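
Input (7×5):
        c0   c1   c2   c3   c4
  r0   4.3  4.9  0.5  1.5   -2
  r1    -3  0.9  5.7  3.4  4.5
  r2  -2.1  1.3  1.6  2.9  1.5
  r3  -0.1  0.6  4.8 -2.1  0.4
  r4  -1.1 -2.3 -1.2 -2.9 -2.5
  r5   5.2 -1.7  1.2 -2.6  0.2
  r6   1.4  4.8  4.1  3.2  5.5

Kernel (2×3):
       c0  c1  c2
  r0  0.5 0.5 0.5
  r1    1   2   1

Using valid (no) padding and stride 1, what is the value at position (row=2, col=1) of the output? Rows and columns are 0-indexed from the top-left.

The receptive field on the input at this output position is [1.3 1.6 2.9 / 0.6 4.8 -2.1]. Elementwise product with the kernel and sum: 1.3·0.5 + 1.6·0.5 + 2.9·0.5 + 0.6·1 + 4.8·2 + -2.1·1.

11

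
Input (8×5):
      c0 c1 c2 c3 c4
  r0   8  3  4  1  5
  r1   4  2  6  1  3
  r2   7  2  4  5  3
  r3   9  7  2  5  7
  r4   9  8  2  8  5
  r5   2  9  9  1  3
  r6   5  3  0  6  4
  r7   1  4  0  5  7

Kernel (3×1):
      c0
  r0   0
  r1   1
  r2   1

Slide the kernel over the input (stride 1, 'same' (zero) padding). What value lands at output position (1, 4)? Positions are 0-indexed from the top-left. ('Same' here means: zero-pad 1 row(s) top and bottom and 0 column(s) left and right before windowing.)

The receptive field on the zero-padded input at this output position is [5 / 3 / 3]. Elementwise product with the kernel and sum: 3·1 + 3·1.

6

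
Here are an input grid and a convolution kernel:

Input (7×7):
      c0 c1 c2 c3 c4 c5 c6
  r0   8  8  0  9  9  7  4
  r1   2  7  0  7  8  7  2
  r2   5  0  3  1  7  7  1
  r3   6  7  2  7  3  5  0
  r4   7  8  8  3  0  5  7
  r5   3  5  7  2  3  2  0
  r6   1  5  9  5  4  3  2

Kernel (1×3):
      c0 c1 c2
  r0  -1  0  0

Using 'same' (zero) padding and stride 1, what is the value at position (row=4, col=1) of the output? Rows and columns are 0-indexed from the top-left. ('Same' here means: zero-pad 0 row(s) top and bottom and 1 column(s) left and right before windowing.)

The receptive field on the zero-padded input at this output position is [7 8 8]. Elementwise product with the kernel and sum: 7·-1.

-7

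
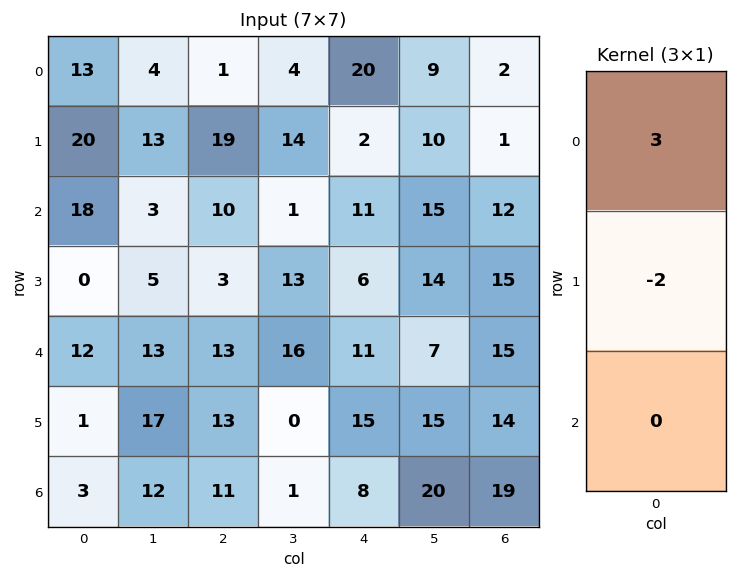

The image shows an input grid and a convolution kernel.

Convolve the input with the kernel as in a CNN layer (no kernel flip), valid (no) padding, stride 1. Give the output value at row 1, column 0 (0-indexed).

24

The receptive field on the input at this output position is [20 / 18 / 0]. Elementwise product with the kernel and sum: 20·3 + 18·-2.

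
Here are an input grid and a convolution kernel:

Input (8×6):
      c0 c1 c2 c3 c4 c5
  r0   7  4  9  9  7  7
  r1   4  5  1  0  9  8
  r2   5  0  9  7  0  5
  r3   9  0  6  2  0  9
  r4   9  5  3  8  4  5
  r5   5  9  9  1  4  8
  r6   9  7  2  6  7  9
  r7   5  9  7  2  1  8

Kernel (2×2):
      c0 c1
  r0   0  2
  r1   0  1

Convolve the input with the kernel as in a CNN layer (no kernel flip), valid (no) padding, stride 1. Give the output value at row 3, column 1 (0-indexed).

15

The receptive field on the input at this output position is [0 6 / 5 3]. Elementwise product with the kernel and sum: 6·2 + 3·1.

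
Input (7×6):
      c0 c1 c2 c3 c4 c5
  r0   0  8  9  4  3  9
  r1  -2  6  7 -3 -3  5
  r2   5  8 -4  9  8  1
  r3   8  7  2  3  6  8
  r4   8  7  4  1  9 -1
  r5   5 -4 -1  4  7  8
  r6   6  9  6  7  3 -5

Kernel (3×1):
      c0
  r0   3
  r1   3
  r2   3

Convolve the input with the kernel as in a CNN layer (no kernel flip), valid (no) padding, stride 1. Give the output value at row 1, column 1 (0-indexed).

63

The receptive field on the input at this output position is [6 / 8 / 7]. Elementwise product with the kernel and sum: 6·3 + 8·3 + 7·3.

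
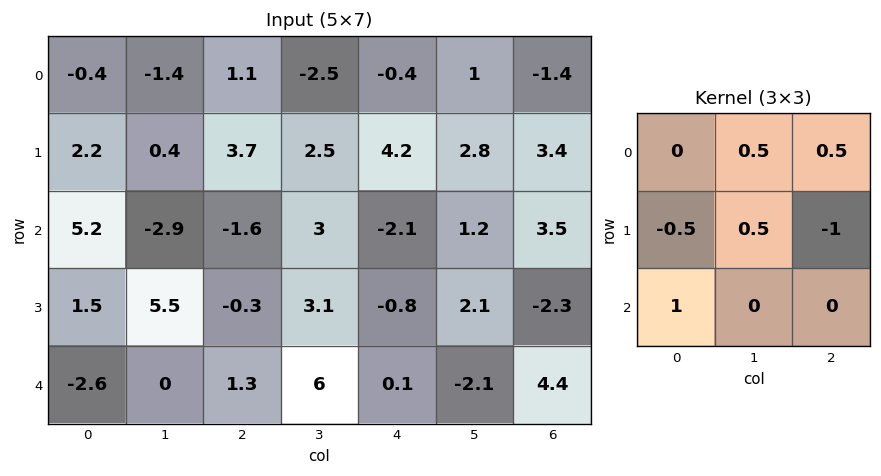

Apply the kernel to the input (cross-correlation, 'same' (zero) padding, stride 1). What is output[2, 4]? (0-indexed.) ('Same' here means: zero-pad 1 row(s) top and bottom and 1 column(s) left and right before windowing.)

2.85

The receptive field on the zero-padded input at this output position is [2.5 4.2 2.8 / 3 -2.1 1.2 / 3.1 -0.8 2.1]. Elementwise product with the kernel and sum: 4.2·0.5 + 2.8·0.5 + 3·-0.5 + -2.1·0.5 + 1.2·-1 + 3.1·1.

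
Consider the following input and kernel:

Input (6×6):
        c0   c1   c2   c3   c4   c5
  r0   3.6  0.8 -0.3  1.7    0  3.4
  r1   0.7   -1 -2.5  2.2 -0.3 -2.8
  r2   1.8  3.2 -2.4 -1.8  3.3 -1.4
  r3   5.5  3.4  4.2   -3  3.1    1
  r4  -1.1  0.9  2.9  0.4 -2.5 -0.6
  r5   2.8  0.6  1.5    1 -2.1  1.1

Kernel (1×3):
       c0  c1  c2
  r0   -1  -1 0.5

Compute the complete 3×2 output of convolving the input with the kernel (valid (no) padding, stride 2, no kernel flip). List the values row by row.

Output[0,0]: The receptive field on the input at this output position is [3.6 0.8 -0.3]. Elementwise product with the kernel and sum: 3.6·-1 + 0.8·-1 + -0.3·0.5.

-4.55 -1.4
-6.2 5.85
1.65 -4.55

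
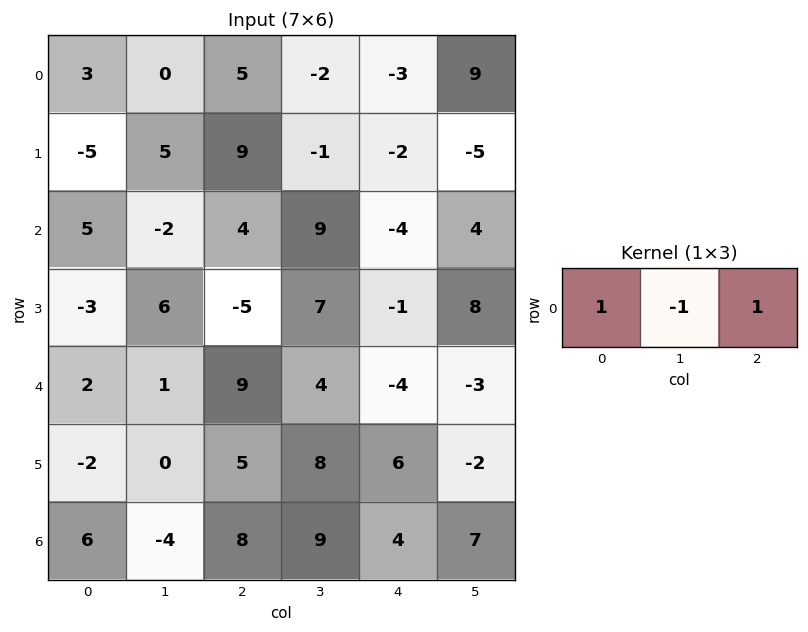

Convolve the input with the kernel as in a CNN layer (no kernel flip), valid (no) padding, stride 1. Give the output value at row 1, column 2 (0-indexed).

The receptive field on the input at this output position is [9 -1 -2]. Elementwise product with the kernel and sum: 9·1 + -1·-1 + -2·1.

8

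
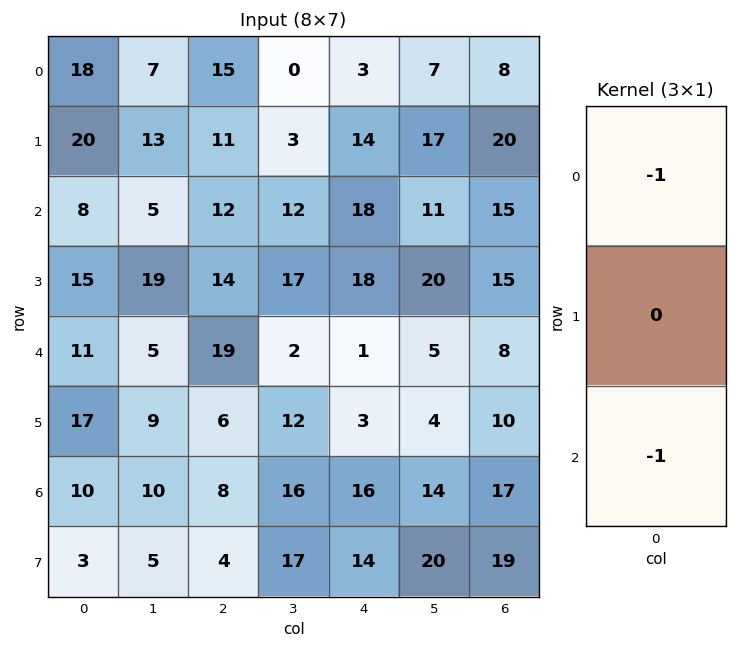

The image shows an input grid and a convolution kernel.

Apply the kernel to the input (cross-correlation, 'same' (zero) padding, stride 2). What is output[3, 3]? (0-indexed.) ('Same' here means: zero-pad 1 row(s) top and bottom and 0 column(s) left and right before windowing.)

The receptive field on the zero-padded input at this output position is [10 / 17 / 19]. Elementwise product with the kernel and sum: 10·-1 + 19·-1.

-29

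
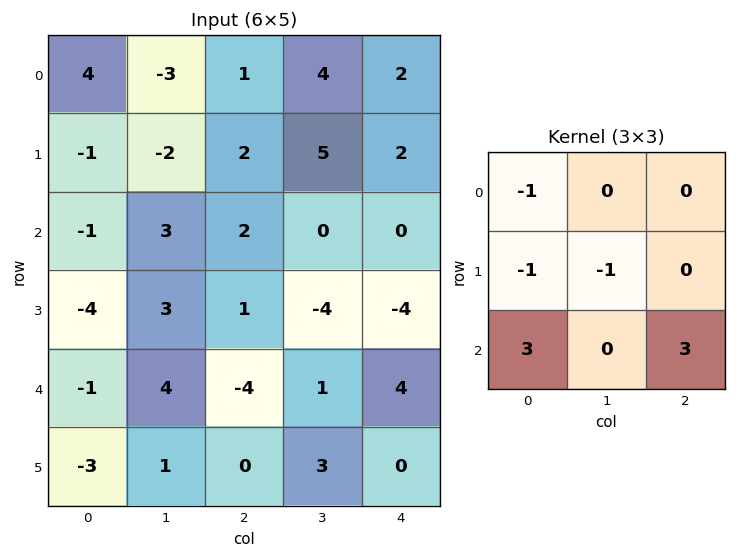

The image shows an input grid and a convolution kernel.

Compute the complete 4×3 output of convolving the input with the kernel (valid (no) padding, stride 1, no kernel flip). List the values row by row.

2 12 -2
-10 -6 -13
-13 8 1
-8 9 2

Output[0,0]: The receptive field on the input at this output position is [4 -3 1 / -1 -2 2 / -1 3 2]. Elementwise product with the kernel and sum: 4·-1 + -1·-1 + -2·-1 + -1·3 + 2·3.
Output[0,1]: The receptive field on the input at this output position is [-3 1 4 / -2 2 5 / 3 2 0]. Elementwise product with the kernel and sum: -3·-1 + -2·-1 + 2·-1 + 3·3 + 0·3.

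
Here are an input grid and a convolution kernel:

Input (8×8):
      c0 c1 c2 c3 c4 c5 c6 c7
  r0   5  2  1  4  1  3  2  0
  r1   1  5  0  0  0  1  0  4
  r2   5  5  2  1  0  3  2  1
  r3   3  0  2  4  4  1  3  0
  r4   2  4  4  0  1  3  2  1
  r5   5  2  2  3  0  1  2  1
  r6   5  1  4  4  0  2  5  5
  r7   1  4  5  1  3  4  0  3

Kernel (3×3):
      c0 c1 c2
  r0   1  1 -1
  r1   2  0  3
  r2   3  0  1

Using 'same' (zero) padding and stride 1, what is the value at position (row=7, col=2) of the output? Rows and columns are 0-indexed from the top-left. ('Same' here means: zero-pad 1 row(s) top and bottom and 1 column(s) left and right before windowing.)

The receptive field on the zero-padded input at this output position is [1 4 4 / 4 5 1 / 0 0 0]. Elementwise product with the kernel and sum: 1·1 + 4·1 + 4·-1 + 4·2 + 1·3 + 0·3 + 0·1.

12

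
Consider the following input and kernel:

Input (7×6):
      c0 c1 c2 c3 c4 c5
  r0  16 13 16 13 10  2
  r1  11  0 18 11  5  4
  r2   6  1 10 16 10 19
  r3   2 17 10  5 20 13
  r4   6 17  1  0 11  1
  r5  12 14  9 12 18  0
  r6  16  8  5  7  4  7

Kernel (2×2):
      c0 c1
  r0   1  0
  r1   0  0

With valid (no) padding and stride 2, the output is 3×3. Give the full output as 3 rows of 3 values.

Output[0,0]: The receptive field on the input at this output position is [16 13 / 11 0]. Elementwise product with the kernel and sum: 16·1.

16 16 10
6 10 10
6 1 11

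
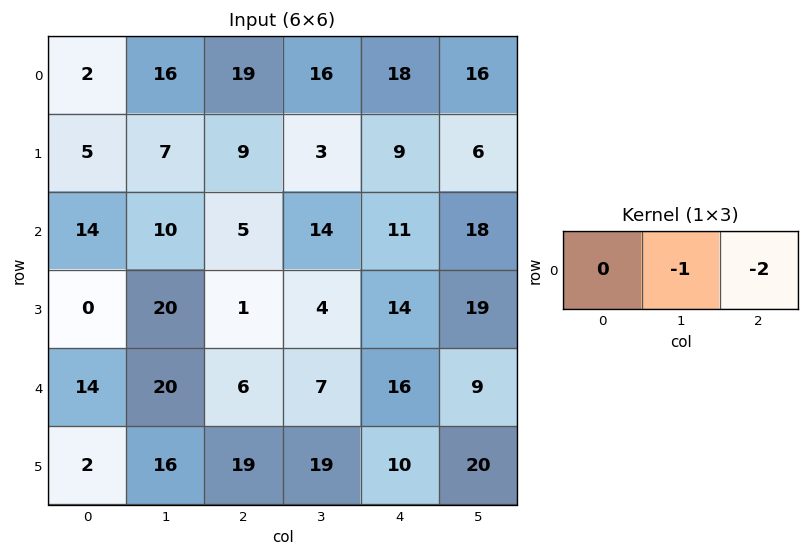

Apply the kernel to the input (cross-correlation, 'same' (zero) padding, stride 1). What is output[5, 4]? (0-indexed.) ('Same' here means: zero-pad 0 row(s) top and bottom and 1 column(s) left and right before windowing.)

-50

The receptive field on the zero-padded input at this output position is [19 10 20]. Elementwise product with the kernel and sum: 10·-1 + 20·-2.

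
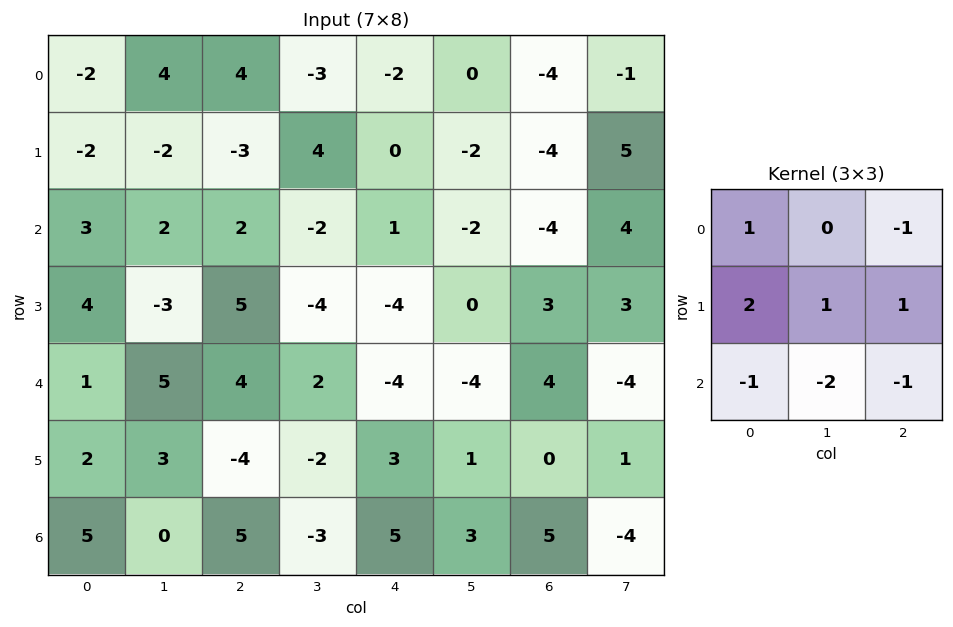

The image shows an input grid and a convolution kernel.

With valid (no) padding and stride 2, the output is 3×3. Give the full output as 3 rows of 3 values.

-24 5 3
-4 -1 8
-10 -3 -17

Output[0,0]: The receptive field on the input at this output position is [-2 4 4 / -2 -2 -3 / 3 2 2]. Elementwise product with the kernel and sum: -2·1 + 4·-1 + -2·2 + -2·1 + -3·1 + 3·-1 + 2·-2 + 2·-1.
Output[0,1]: The receptive field on the input at this output position is [4 -3 -2 / -3 4 0 / 2 -2 1]. Elementwise product with the kernel and sum: 4·1 + -2·-1 + -3·2 + 4·1 + 0·1 + 2·-1 + -2·-2 + 1·-1.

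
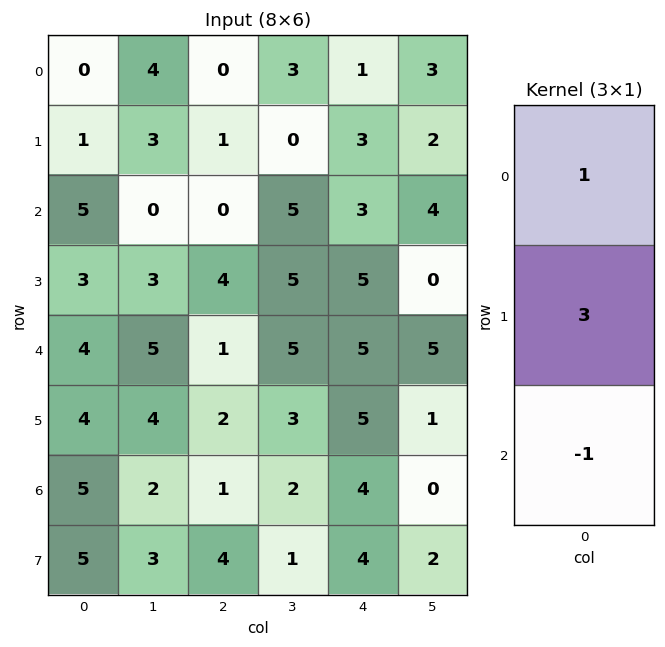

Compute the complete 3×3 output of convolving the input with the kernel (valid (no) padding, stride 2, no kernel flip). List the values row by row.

-2 3 7
10 11 13
11 6 16

Output[0,0]: The receptive field on the input at this output position is [0 / 1 / 5]. Elementwise product with the kernel and sum: 0·1 + 1·3 + 5·-1.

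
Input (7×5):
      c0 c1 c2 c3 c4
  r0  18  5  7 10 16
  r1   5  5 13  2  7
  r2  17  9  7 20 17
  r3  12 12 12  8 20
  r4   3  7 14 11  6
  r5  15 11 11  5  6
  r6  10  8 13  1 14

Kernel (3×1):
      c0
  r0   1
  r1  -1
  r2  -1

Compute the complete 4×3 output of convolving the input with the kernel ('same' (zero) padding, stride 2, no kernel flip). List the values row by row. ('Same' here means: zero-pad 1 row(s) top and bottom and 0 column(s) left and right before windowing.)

-23 -20 -23
-24 -6 -30
-6 -13 8
5 -2 -8

Output[0,0]: The receptive field on the zero-padded input at this output position is [0 / 18 / 5]. Elementwise product with the kernel and sum: 0·1 + 18·-1 + 5·-1.
Output[0,1]: The receptive field on the zero-padded input at this output position is [0 / 7 / 13]. Elementwise product with the kernel and sum: 0·1 + 7·-1 + 13·-1.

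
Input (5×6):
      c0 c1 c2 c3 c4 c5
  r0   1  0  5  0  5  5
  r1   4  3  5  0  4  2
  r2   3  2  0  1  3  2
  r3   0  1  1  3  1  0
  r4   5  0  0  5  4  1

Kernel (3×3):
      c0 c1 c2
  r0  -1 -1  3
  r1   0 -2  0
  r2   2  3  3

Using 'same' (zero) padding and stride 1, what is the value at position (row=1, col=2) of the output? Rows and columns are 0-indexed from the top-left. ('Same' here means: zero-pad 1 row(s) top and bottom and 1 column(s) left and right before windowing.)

-8

The receptive field on the zero-padded input at this output position is [0 5 0 / 3 5 0 / 2 0 1]. Elementwise product with the kernel and sum: 0·-1 + 5·-1 + 0·3 + 5·-2 + 2·2 + 0·3 + 1·3.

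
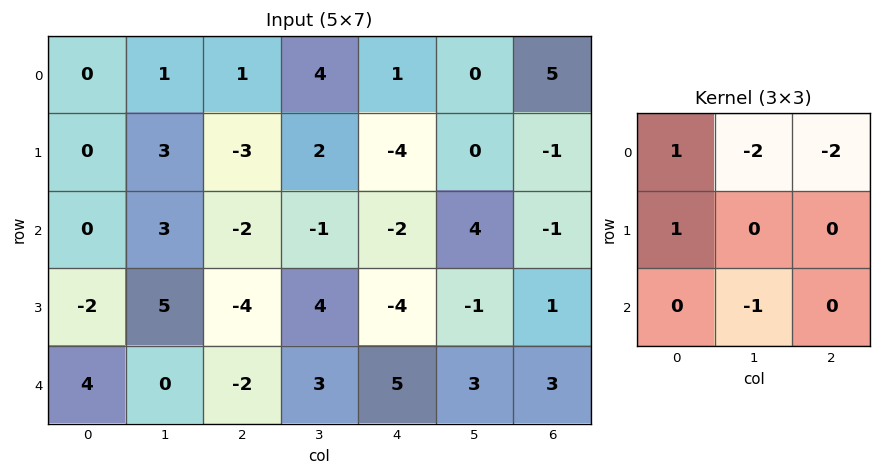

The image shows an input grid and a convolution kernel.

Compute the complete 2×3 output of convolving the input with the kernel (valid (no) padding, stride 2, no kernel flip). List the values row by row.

-7 -11 -17
-4 -3 -15

Output[0,0]: The receptive field on the input at this output position is [0 1 1 / 0 3 -3 / 0 3 -2]. Elementwise product with the kernel and sum: 0·1 + 1·-2 + 1·-2 + 0·1 + 3·-1.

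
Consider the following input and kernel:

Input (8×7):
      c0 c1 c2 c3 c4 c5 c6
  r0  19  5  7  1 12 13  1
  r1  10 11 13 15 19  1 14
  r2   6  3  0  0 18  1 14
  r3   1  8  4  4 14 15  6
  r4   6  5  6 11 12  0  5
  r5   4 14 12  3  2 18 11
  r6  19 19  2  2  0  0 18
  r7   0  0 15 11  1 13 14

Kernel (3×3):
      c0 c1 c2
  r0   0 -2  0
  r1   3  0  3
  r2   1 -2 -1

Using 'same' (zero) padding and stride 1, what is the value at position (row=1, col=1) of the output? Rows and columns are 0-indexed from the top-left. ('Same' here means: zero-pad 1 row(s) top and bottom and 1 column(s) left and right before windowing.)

The receptive field on the zero-padded input at this output position is [19 5 7 / 10 11 13 / 6 3 0]. Elementwise product with the kernel and sum: 5·-2 + 10·3 + 13·3 + 6·1 + 3·-2 + 0·-1.

59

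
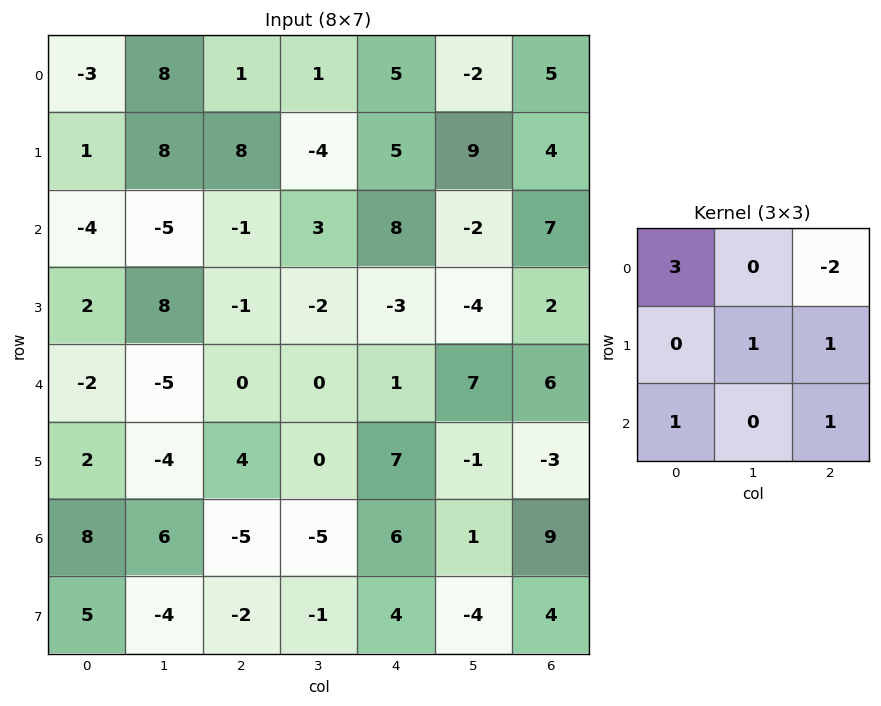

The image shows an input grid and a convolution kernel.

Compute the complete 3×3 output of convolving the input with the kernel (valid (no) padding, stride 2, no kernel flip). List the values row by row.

Output[0,0]: The receptive field on the input at this output position is [-3 8 1 / 1 8 8 / -4 -5 -1]. Elementwise product with the kernel and sum: -3·3 + 1·-2 + 8·1 + 8·1 + -4·1 + -1·1.

0 1 33
-5 -23 15
-3 6 2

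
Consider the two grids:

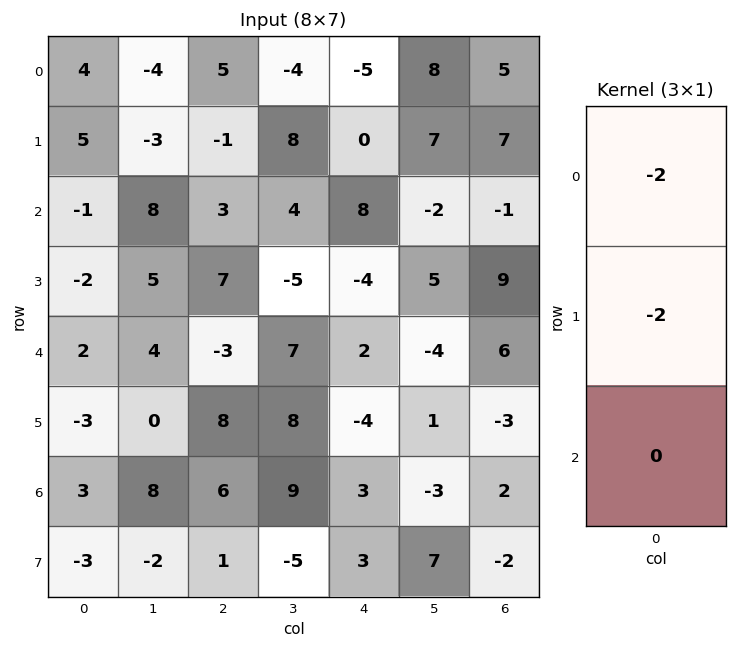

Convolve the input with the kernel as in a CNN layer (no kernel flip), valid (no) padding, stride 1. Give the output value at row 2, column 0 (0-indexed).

The receptive field on the input at this output position is [-1 / -2 / 2]. Elementwise product with the kernel and sum: -1·-2 + -2·-2.

6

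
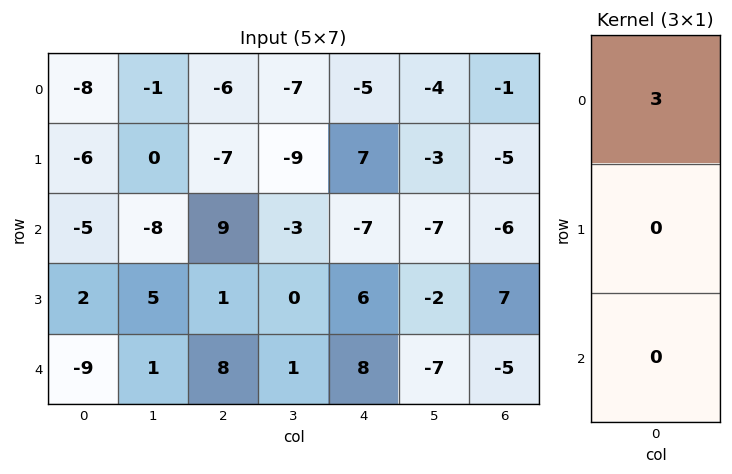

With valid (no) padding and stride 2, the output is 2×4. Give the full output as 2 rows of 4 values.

Output[0,0]: The receptive field on the input at this output position is [-8 / -6 / -5]. Elementwise product with the kernel and sum: -8·3.
Output[0,1]: The receptive field on the input at this output position is [-6 / -7 / 9]. Elementwise product with the kernel and sum: -6·3.

-24 -18 -15 -3
-15 27 -21 -18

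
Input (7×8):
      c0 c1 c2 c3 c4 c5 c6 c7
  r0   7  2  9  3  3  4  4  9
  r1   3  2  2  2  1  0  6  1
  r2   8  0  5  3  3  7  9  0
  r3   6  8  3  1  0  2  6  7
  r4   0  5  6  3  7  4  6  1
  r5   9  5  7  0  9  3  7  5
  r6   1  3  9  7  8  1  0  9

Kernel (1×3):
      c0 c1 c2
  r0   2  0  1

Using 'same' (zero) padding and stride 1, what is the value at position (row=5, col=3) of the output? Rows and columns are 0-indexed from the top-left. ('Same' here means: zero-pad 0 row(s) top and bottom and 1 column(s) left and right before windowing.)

23

The receptive field on the zero-padded input at this output position is [7 0 9]. Elementwise product with the kernel and sum: 7·2 + 9·1.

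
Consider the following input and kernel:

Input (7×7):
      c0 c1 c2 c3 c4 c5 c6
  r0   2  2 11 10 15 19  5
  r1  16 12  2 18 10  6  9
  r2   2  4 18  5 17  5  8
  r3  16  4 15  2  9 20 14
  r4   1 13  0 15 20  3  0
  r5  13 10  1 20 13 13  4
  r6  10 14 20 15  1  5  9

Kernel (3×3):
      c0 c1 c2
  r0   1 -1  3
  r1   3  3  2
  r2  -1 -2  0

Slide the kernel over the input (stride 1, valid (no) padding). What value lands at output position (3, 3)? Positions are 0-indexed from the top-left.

The receptive field on the input at this output position is [2 9 20 / 15 20 3 / 20 13 13]. Elementwise product with the kernel and sum: 2·1 + 9·-1 + 20·3 + 15·3 + 20·3 + 3·2 + 20·-1 + 13·-2.

118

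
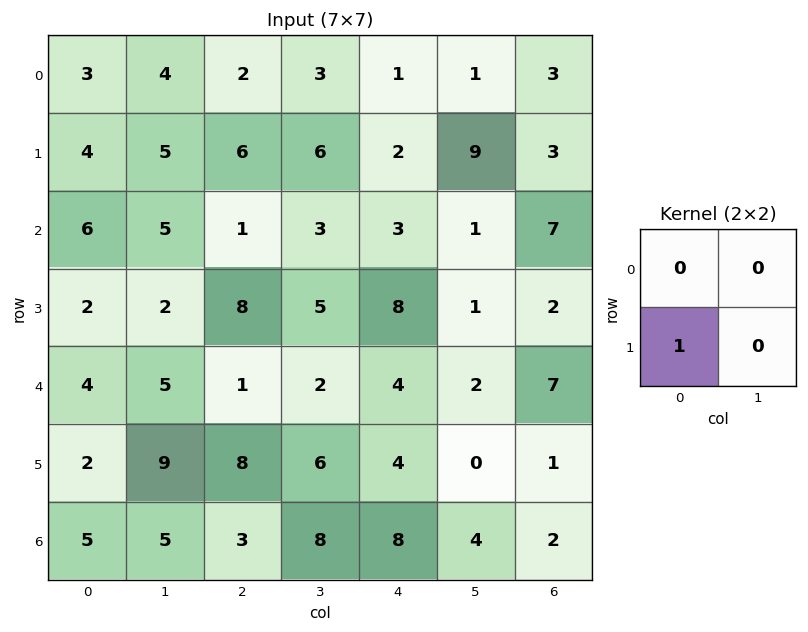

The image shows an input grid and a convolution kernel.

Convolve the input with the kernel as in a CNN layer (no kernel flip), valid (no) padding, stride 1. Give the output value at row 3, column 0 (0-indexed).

4

The receptive field on the input at this output position is [2 2 / 4 5]. Elementwise product with the kernel and sum: 4·1.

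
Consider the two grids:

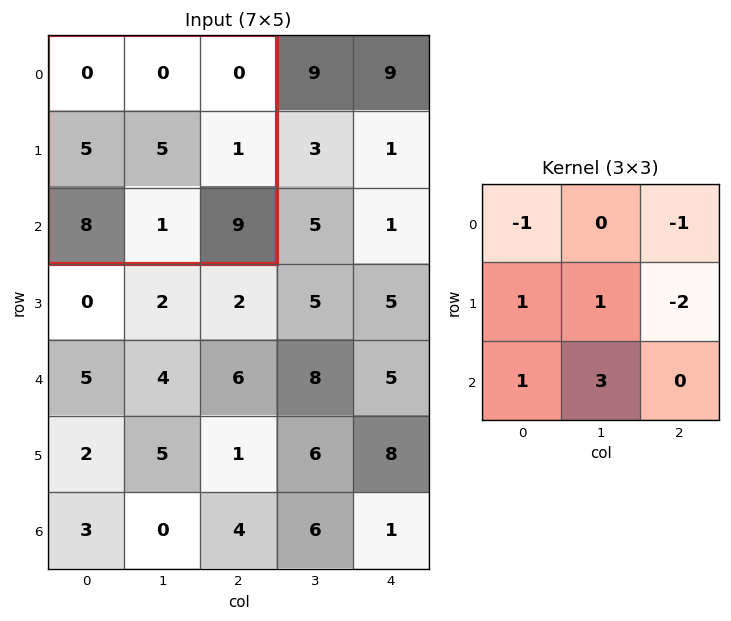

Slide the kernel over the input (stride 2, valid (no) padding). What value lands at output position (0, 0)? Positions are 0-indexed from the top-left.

The receptive field on the input at this output position is [0 0 0 / 5 5 1 / 8 1 9]. Elementwise product with the kernel and sum: 0·-1 + 0·-1 + 5·1 + 5·1 + 1·-2 + 8·1 + 1·3.

19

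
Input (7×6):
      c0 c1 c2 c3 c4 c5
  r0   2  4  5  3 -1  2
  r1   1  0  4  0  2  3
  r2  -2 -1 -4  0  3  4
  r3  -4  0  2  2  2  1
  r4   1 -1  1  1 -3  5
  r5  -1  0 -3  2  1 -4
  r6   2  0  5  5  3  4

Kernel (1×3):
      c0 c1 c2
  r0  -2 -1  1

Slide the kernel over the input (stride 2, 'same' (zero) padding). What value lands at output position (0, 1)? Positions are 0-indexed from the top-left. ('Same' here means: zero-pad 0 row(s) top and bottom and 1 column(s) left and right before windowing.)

The receptive field on the zero-padded input at this output position is [4 5 3]. Elementwise product with the kernel and sum: 4·-2 + 5·-1 + 3·1.

-10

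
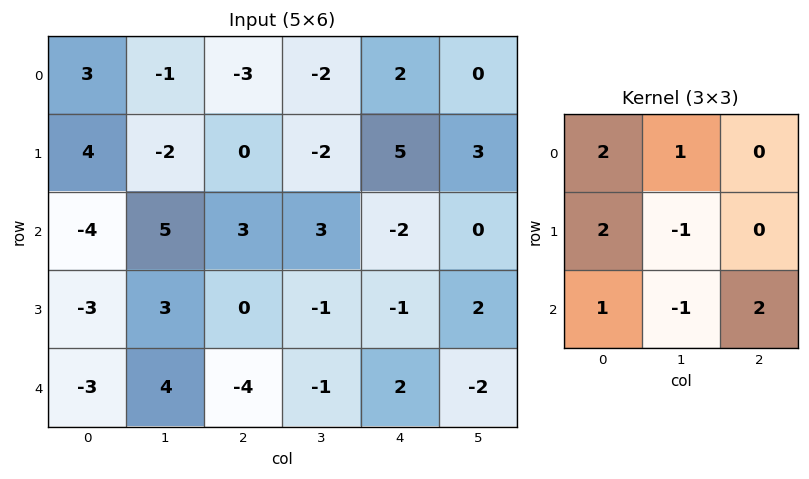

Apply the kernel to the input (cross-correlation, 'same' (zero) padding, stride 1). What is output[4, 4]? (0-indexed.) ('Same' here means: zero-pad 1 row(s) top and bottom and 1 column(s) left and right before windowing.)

-7

The receptive field on the zero-padded input at this output position is [-1 -1 2 / -1 2 -2 / 0 0 0]. Elementwise product with the kernel and sum: -1·2 + -1·1 + -1·2 + 2·-1 + 0·1 + 0·-1 + 0·2.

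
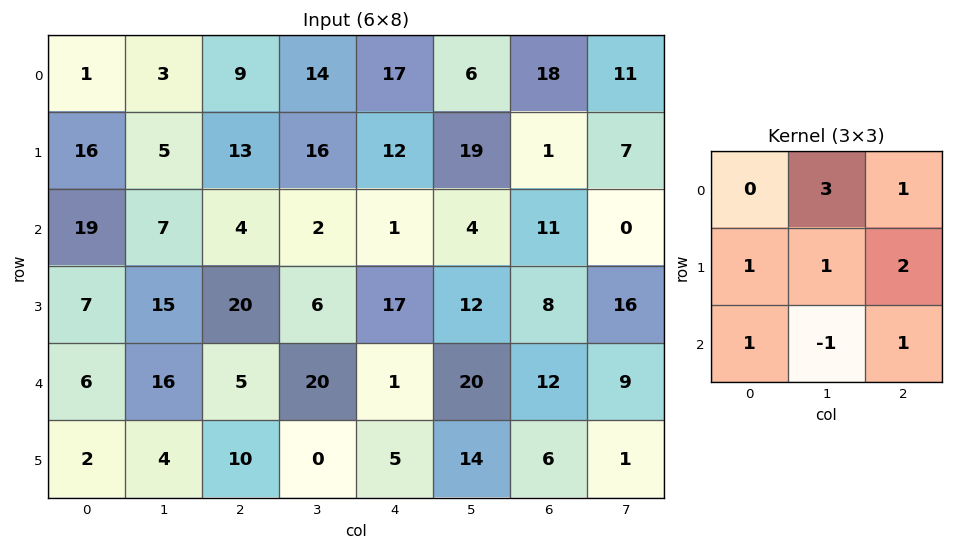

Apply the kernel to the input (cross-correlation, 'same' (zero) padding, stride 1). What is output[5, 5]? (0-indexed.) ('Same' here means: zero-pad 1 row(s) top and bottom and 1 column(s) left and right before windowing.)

103

The receptive field on the zero-padded input at this output position is [1 20 12 / 5 14 6 / 0 0 0]. Elementwise product with the kernel and sum: 20·3 + 12·1 + 5·1 + 14·1 + 6·2 + 0·1 + 0·-1 + 0·1.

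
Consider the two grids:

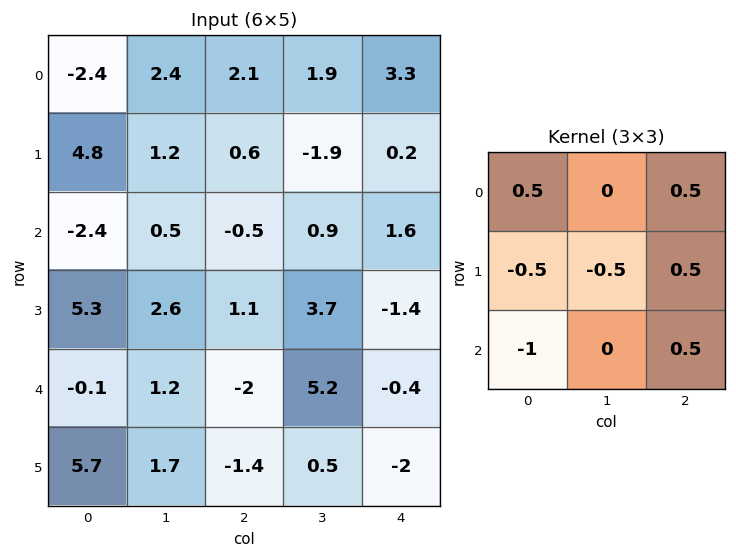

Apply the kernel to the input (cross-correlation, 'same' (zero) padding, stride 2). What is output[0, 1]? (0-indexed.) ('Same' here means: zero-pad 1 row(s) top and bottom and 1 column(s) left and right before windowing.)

-3.45

The receptive field on the zero-padded input at this output position is [0 0 0 / 2.4 2.1 1.9 / 1.2 0.6 -1.9]. Elementwise product with the kernel and sum: 0·0.5 + 0·0.5 + 2.4·-0.5 + 2.1·-0.5 + 1.9·0.5 + 1.2·-1 + -1.9·0.5.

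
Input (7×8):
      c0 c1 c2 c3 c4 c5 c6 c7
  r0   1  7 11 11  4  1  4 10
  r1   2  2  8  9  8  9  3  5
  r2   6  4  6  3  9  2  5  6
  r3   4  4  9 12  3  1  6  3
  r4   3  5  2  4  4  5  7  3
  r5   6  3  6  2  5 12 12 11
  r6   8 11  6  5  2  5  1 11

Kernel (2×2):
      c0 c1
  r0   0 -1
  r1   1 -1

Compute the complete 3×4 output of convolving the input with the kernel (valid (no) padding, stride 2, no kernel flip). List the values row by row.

-7 -12 -2 -12
-4 -6 0 -3
-2 0 -12 -2

Output[0,0]: The receptive field on the input at this output position is [1 7 / 2 2]. Elementwise product with the kernel and sum: 7·-1 + 2·1 + 2·-1.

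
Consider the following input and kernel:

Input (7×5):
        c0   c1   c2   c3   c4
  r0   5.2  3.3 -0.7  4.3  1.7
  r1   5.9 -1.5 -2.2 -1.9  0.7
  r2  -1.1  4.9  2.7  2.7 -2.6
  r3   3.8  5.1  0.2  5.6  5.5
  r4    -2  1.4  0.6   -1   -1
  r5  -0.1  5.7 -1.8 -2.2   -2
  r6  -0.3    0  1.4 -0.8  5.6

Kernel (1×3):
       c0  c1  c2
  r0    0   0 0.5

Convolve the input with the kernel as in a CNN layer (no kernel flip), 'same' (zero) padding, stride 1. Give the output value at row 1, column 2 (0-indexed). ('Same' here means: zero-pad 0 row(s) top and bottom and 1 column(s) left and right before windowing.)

-0.95

The receptive field on the zero-padded input at this output position is [-1.5 -2.2 -1.9]. Elementwise product with the kernel and sum: -1.9·0.5.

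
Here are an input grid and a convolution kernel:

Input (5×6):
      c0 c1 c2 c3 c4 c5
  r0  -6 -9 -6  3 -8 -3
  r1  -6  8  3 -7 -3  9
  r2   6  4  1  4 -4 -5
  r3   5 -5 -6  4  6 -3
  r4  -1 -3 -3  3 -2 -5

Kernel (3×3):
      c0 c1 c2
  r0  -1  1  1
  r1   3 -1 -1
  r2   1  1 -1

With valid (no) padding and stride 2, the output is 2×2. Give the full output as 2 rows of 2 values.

Output[0,0]: The receptive field on the input at this output position is [-6 -9 -6 / -6 8 3 / 6 4 1]. Elementwise product with the kernel and sum: -6·-1 + -9·1 + -6·1 + -6·3 + 8·-1 + 3·-1 + 6·1 + 4·1 + 1·-1.
Output[0,1]: The receptive field on the input at this output position is [-6 3 -8 / 3 -7 -3 / 1 4 -4]. Elementwise product with the kernel and sum: -6·-1 + 3·1 + -8·1 + 3·3 + -7·-1 + -3·-1 + 1·1 + 4·1 + -4·-1.

-29 29
24 -27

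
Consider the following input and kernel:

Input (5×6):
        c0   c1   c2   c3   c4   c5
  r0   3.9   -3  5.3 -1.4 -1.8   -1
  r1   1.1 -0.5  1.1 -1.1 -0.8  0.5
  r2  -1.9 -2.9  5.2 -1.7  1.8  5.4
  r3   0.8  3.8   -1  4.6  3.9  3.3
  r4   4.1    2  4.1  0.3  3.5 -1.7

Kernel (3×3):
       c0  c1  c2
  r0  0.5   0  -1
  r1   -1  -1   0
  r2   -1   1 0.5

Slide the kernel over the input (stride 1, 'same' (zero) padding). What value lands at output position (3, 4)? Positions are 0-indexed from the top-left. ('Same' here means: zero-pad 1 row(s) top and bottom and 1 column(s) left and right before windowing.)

The receptive field on the zero-padded input at this output position is [-1.7 1.8 5.4 / 4.6 3.9 3.3 / 0.3 3.5 -1.7]. Elementwise product with the kernel and sum: -1.7·0.5 + 5.4·-1 + 4.6·-1 + 3.9·-1 + 0.3·-1 + 3.5·1 + -1.7·0.5.

-12.4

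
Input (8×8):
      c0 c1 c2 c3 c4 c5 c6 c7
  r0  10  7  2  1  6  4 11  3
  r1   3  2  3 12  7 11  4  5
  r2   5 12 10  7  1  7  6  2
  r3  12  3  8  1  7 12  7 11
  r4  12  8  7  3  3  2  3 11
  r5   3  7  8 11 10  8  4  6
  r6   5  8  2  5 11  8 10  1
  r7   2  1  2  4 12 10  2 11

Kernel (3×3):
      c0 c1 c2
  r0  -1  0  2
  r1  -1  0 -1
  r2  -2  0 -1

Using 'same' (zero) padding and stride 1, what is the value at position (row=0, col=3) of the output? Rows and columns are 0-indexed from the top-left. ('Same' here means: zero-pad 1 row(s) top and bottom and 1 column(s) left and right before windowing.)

-21

The receptive field on the zero-padded input at this output position is [0 0 0 / 2 1 6 / 3 12 7]. Elementwise product with the kernel and sum: 0·-1 + 0·2 + 2·-1 + 6·-1 + 3·-2 + 7·-1.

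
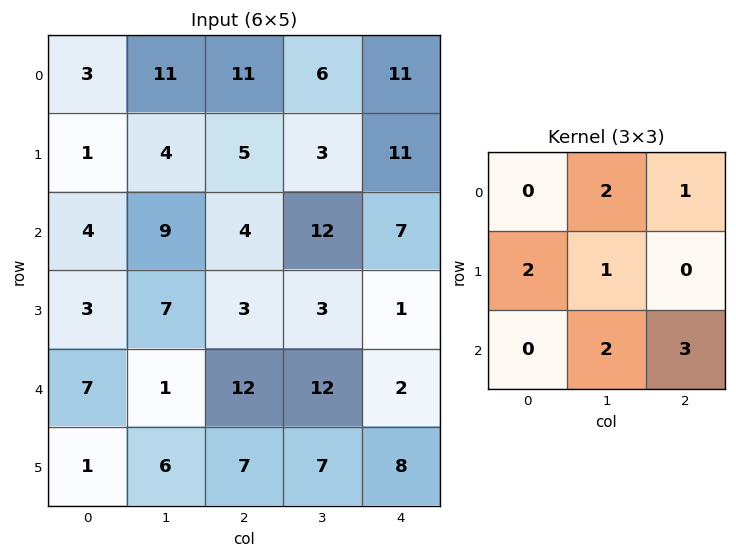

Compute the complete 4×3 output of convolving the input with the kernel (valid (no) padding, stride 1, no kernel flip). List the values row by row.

69 85 81
53 50 46
73 97 70
65 58 81

Output[0,0]: The receptive field on the input at this output position is [3 11 11 / 1 4 5 / 4 9 4]. Elementwise product with the kernel and sum: 11·2 + 11·1 + 1·2 + 4·1 + 9·2 + 4·3.
Output[0,1]: The receptive field on the input at this output position is [11 11 6 / 4 5 3 / 9 4 12]. Elementwise product with the kernel and sum: 11·2 + 6·1 + 4·2 + 5·1 + 4·2 + 12·3.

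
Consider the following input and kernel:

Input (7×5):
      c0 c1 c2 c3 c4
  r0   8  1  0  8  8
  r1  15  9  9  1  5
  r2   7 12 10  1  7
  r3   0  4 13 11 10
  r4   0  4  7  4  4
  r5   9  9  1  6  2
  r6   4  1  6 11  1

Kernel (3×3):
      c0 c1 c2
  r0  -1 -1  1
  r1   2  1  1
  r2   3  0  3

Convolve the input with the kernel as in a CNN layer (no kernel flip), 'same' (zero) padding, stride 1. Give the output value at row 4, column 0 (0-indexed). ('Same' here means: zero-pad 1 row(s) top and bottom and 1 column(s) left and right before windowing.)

The receptive field on the zero-padded input at this output position is [0 0 4 / 0 0 4 / 0 9 9]. Elementwise product with the kernel and sum: 0·-1 + 0·-1 + 4·1 + 0·2 + 0·1 + 4·1 + 0·3 + 9·3.

35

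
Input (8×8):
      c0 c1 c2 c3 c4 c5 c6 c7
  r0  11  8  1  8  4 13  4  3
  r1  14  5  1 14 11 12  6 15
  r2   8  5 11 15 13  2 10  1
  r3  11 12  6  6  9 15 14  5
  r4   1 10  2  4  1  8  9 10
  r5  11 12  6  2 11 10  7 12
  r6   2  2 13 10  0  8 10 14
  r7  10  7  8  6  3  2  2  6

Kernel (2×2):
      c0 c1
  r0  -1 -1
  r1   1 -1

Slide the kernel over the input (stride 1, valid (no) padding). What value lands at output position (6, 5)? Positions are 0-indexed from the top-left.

The receptive field on the input at this output position is [8 10 / 2 2]. Elementwise product with the kernel and sum: 8·-1 + 10·-1 + 2·1 + 2·-1.

-18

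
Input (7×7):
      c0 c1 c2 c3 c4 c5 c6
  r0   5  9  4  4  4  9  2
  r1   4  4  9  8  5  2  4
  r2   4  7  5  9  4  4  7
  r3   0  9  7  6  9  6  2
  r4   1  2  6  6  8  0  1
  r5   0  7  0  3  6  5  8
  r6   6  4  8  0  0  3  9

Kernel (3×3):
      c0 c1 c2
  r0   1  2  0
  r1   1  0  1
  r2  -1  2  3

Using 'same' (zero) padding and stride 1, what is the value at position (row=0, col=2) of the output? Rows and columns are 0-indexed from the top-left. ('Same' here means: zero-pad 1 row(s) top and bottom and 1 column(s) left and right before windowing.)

The receptive field on the zero-padded input at this output position is [0 0 0 / 9 4 4 / 4 9 8]. Elementwise product with the kernel and sum: 0·1 + 0·2 + 9·1 + 4·1 + 4·-1 + 9·2 + 8·3.

51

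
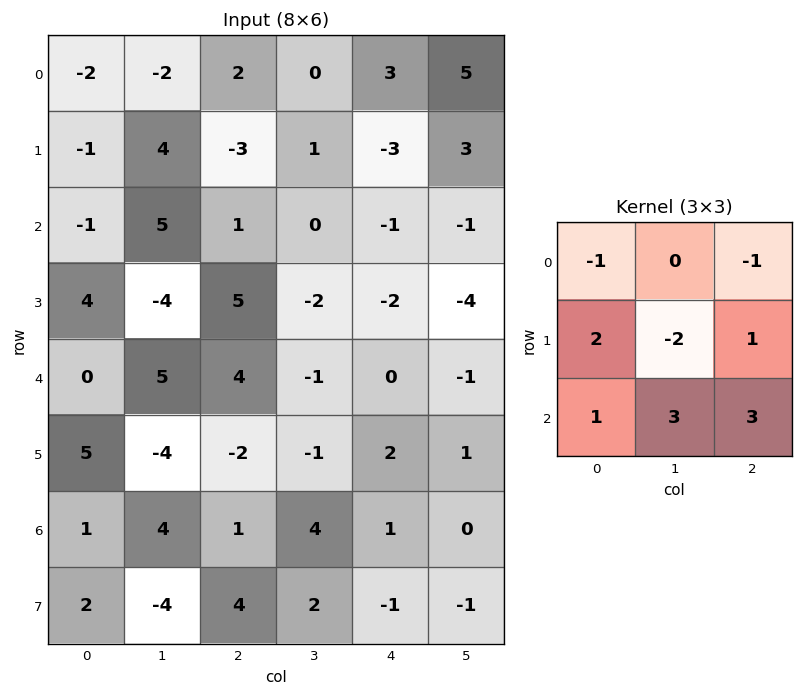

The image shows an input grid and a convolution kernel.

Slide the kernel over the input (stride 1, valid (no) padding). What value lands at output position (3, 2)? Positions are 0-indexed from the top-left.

8

The receptive field on the input at this output position is [5 -2 -2 / 4 -1 0 / -2 -1 2]. Elementwise product with the kernel and sum: 5·-1 + -2·-1 + 4·2 + -1·-2 + 0·1 + -2·1 + -1·3 + 2·3.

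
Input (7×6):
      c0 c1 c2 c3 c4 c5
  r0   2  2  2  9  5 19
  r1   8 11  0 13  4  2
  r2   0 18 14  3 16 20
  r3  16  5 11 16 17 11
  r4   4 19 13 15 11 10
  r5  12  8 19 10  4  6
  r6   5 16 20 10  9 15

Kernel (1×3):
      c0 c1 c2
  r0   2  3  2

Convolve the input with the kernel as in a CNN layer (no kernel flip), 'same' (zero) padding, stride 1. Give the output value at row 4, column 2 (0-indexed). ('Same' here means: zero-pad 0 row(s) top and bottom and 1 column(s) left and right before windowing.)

107

The receptive field on the zero-padded input at this output position is [19 13 15]. Elementwise product with the kernel and sum: 19·2 + 13·3 + 15·2.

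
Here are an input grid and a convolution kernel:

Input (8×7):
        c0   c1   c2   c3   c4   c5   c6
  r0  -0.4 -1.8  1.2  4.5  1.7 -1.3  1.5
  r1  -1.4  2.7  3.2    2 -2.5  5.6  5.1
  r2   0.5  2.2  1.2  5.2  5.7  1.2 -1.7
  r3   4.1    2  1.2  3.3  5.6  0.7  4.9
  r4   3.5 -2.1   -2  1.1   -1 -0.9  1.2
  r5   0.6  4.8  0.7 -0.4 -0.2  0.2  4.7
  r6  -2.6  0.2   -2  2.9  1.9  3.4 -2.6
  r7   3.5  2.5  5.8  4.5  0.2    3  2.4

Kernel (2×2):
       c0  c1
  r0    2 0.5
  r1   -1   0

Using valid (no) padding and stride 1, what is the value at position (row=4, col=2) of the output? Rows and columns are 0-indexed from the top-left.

-4.15

The receptive field on the input at this output position is [-2 1.1 / 0.7 -0.4]. Elementwise product with the kernel and sum: -2·2 + 1.1·0.5 + 0.7·-1.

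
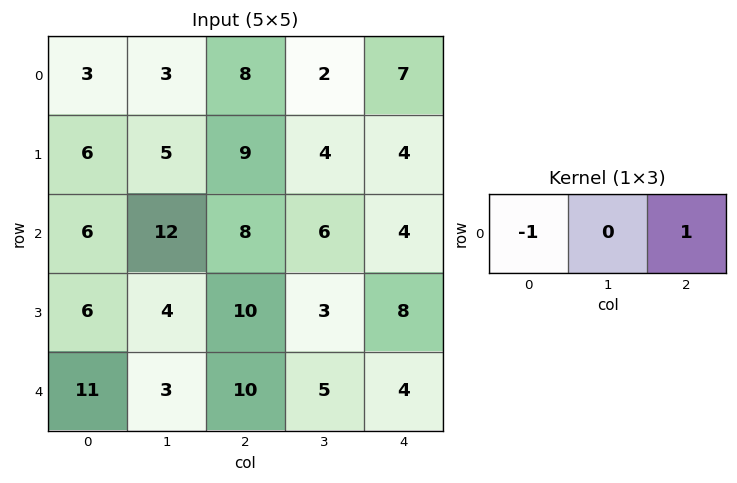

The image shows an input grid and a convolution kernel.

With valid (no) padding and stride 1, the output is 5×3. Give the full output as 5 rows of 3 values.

5 -1 -1
3 -1 -5
2 -6 -4
4 -1 -2
-1 2 -6

Output[0,0]: The receptive field on the input at this output position is [3 3 8]. Elementwise product with the kernel and sum: 3·-1 + 8·1.
Output[0,1]: The receptive field on the input at this output position is [3 8 2]. Elementwise product with the kernel and sum: 3·-1 + 2·1.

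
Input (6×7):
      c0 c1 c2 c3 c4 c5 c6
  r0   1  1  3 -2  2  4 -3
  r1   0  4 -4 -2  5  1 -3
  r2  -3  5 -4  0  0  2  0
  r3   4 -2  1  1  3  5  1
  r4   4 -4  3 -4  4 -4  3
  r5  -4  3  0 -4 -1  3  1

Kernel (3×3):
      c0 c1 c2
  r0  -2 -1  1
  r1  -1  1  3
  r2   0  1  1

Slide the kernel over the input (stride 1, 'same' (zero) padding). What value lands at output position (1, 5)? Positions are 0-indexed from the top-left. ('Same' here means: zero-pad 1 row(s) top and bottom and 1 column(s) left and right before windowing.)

-22

The receptive field on the zero-padded input at this output position is [2 4 -3 / 5 1 -3 / 0 2 0]. Elementwise product with the kernel and sum: 2·-2 + 4·-1 + -3·1 + 5·-1 + 1·1 + -3·3 + 2·1 + 0·1.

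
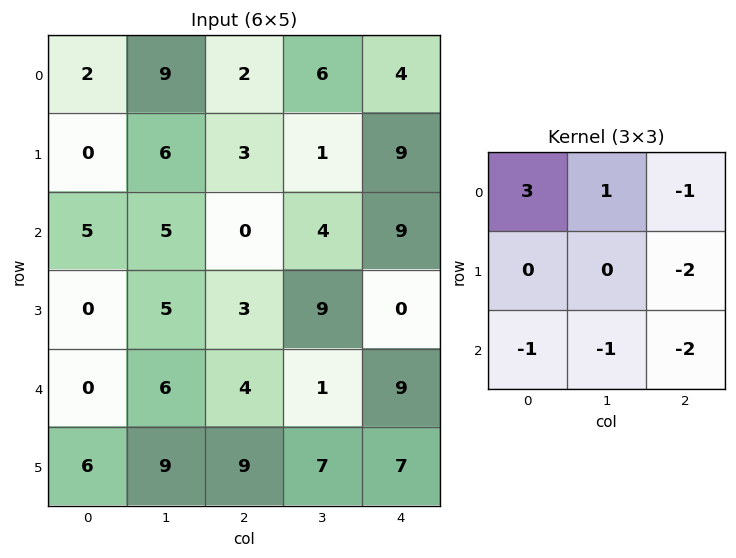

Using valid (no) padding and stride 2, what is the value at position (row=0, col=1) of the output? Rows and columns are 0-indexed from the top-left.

The receptive field on the input at this output position is [2 6 4 / 3 1 9 / 0 4 9]. Elementwise product with the kernel and sum: 2·3 + 6·1 + 4·-1 + 9·-2 + 0·-1 + 4·-1 + 9·-2.

-32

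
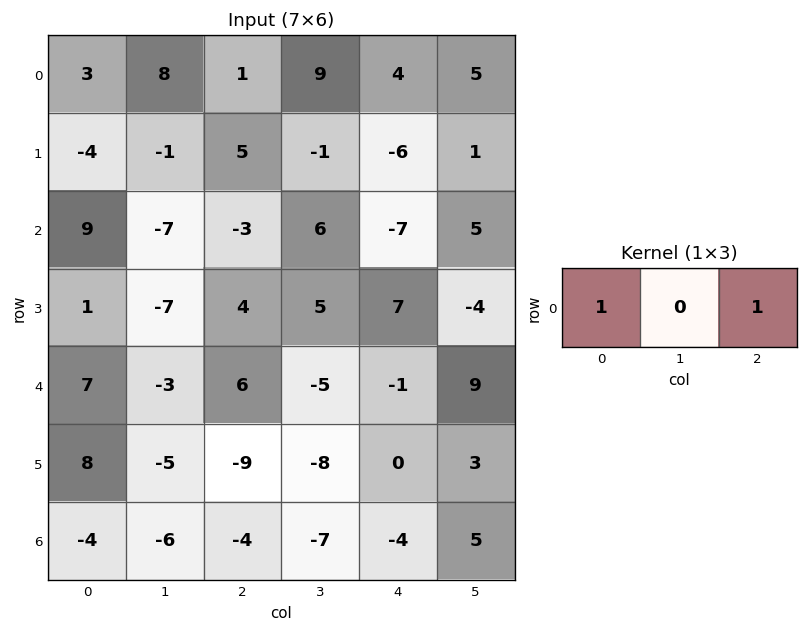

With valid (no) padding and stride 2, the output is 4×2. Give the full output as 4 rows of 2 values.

4 5
6 -10
13 5
-8 -8

Output[0,0]: The receptive field on the input at this output position is [3 8 1]. Elementwise product with the kernel and sum: 3·1 + 1·1.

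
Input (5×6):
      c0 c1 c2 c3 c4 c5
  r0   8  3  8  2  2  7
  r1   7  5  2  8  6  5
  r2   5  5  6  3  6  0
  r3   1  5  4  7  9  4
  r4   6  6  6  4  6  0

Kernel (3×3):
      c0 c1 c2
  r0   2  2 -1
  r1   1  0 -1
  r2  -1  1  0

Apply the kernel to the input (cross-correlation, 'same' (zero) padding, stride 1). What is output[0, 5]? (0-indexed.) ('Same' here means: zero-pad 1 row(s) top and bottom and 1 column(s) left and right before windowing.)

The receptive field on the zero-padded input at this output position is [0 0 0 / 2 7 0 / 6 5 0]. Elementwise product with the kernel and sum: 0·2 + 0·2 + 0·-1 + 2·1 + 0·-1 + 6·-1 + 5·1.

1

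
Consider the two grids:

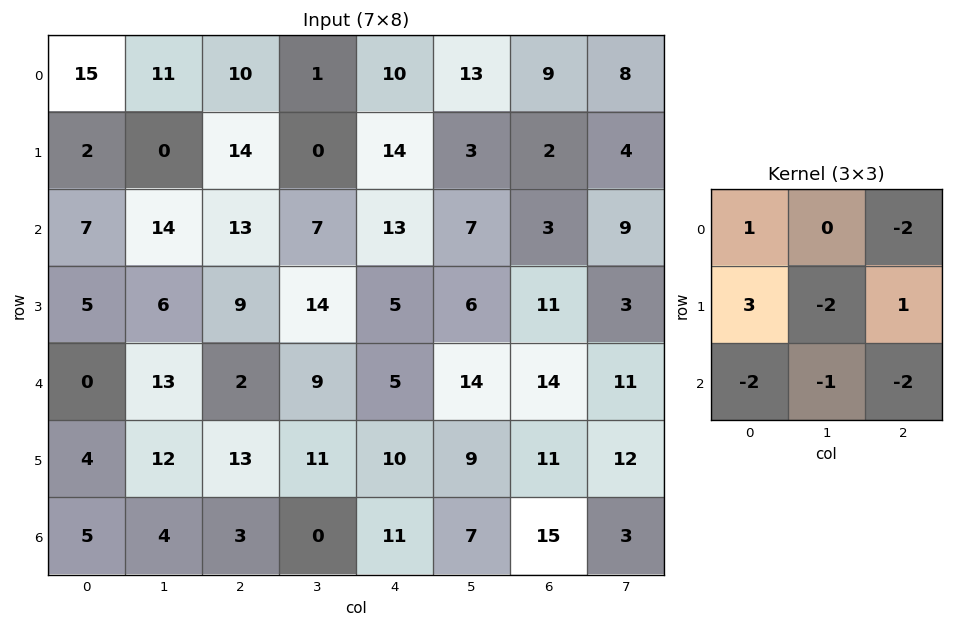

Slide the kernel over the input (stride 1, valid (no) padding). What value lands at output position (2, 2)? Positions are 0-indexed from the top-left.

The receptive field on the input at this output position is [13 7 13 / 9 14 5 / 2 9 5]. Elementwise product with the kernel and sum: 13·1 + 13·-2 + 9·3 + 14·-2 + 5·1 + 2·-2 + 9·-1 + 5·-2.

-32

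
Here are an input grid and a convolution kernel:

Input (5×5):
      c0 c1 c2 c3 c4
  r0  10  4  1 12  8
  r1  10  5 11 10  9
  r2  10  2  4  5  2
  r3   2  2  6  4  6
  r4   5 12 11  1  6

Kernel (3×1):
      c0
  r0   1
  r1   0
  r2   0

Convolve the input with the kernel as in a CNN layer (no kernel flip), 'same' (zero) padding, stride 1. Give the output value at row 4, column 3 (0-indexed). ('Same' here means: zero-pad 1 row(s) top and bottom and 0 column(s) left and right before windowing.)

4

The receptive field on the zero-padded input at this output position is [4 / 1 / 0]. Elementwise product with the kernel and sum: 4·1.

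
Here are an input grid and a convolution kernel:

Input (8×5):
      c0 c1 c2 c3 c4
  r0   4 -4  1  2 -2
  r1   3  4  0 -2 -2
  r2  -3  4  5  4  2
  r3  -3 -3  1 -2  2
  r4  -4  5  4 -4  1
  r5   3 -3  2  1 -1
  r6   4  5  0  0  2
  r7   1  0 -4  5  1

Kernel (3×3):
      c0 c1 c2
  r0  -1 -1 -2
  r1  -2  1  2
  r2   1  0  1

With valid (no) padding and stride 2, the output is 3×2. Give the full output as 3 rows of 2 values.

-2 2
-6 -8
-10 -5

Output[0,0]: The receptive field on the input at this output position is [4 -4 1 / 3 4 0 / -3 4 5]. Elementwise product with the kernel and sum: 4·-1 + -4·-1 + 1·-2 + 3·-2 + 4·1 + 0·2 + -3·1 + 5·1.
Output[0,1]: The receptive field on the input at this output position is [1 2 -2 / 0 -2 -2 / 5 4 2]. Elementwise product with the kernel and sum: 1·-1 + 2·-1 + -2·-2 + 0·-2 + -2·1 + -2·2 + 5·1 + 2·1.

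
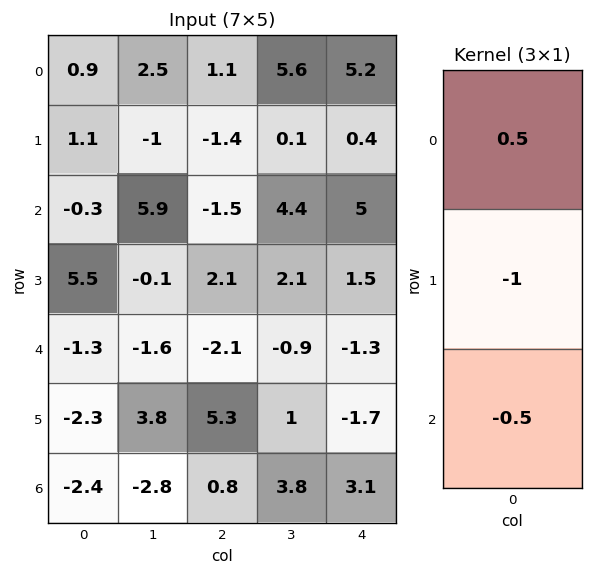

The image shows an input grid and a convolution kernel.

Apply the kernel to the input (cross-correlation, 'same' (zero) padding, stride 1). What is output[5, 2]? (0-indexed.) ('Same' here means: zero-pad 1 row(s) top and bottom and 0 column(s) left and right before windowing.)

-6.75

The receptive field on the zero-padded input at this output position is [-2.1 / 5.3 / 0.8]. Elementwise product with the kernel and sum: -2.1·0.5 + 5.3·-1 + 0.8·-0.5.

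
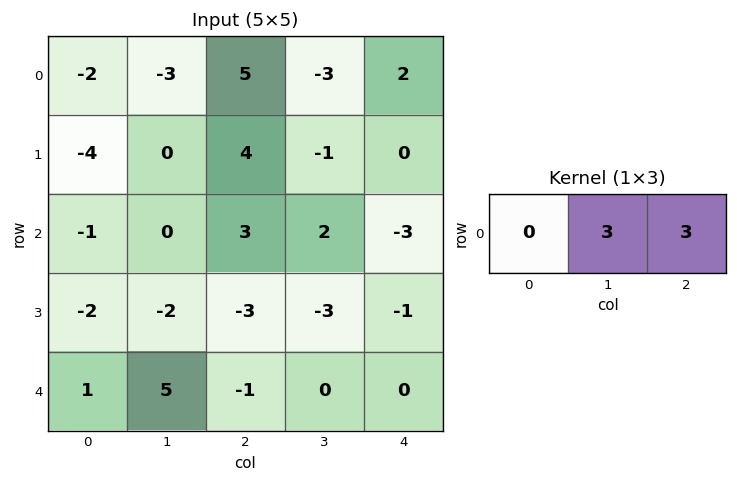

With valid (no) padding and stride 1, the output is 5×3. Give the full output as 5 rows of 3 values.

6 6 -3
12 9 -3
9 15 -3
-15 -18 -12
12 -3 0

Output[0,0]: The receptive field on the input at this output position is [-2 -3 5]. Elementwise product with the kernel and sum: -3·3 + 5·3.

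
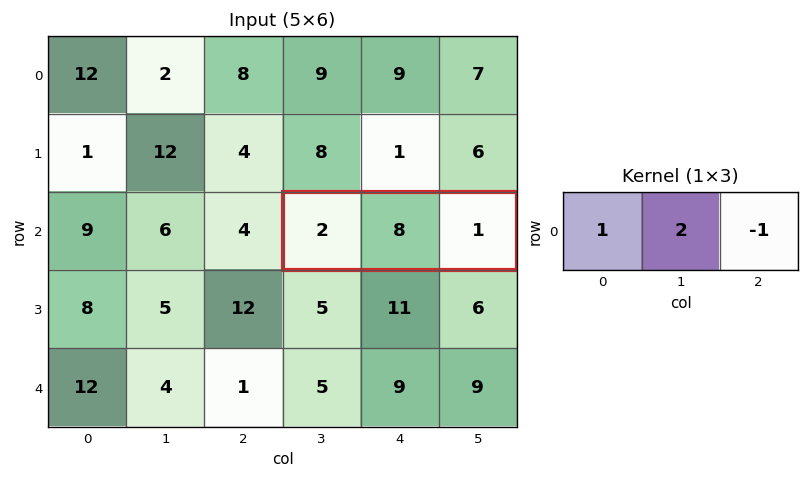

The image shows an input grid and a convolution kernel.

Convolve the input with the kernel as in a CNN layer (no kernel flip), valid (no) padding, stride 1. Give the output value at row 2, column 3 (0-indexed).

The receptive field on the input at this output position is [2 8 1]. Elementwise product with the kernel and sum: 2·1 + 8·2 + 1·-1.

17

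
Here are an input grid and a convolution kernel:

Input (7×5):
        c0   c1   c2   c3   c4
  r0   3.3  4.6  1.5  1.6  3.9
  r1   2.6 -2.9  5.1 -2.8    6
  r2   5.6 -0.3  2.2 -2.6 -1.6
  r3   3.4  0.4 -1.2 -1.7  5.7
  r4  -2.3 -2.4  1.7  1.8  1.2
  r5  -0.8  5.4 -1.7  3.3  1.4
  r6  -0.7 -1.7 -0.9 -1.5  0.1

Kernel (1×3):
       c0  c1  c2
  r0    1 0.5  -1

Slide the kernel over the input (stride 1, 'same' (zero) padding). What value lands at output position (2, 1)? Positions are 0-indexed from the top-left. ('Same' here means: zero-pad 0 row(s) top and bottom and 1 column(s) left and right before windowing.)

The receptive field on the zero-padded input at this output position is [5.6 -0.3 2.2]. Elementwise product with the kernel and sum: 5.6·1 + -0.3·0.5 + 2.2·-1.

3.25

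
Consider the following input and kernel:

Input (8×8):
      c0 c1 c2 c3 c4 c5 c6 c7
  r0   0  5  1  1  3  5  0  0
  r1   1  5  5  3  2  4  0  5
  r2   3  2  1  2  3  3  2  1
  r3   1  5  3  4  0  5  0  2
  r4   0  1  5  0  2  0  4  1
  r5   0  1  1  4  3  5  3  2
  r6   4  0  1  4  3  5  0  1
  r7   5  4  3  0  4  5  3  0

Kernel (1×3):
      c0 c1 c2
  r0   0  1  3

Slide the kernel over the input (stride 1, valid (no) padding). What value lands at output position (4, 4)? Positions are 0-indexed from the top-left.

The receptive field on the input at this output position is [2 0 4]. Elementwise product with the kernel and sum: 0·1 + 4·3.

12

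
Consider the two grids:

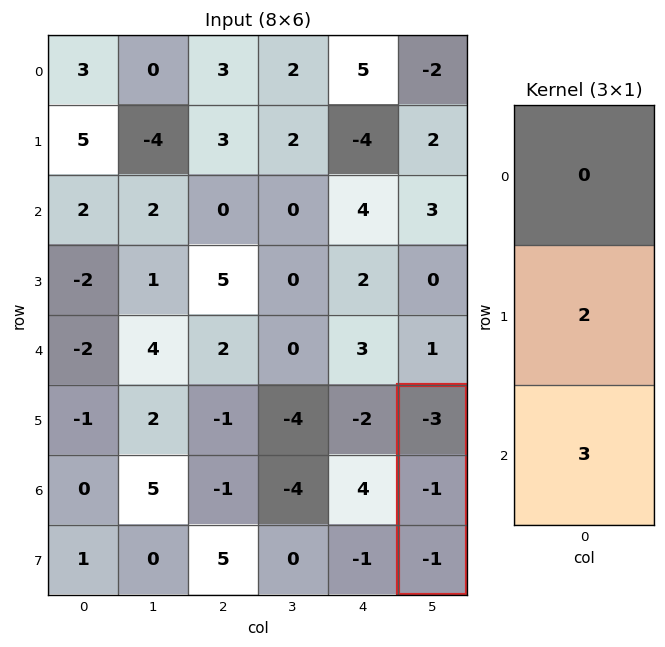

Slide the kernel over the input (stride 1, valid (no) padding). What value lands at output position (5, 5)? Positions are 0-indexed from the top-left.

-5

The receptive field on the input at this output position is [-3 / -1 / -1]. Elementwise product with the kernel and sum: -1·2 + -1·3.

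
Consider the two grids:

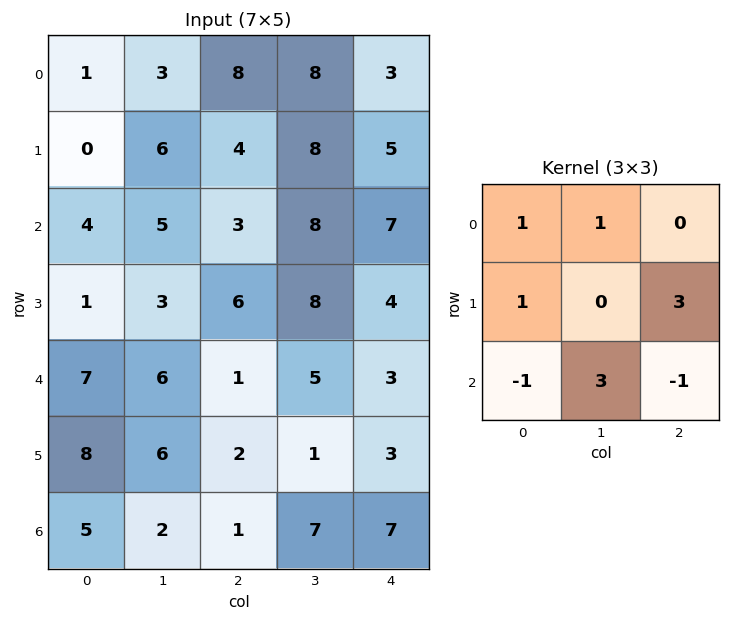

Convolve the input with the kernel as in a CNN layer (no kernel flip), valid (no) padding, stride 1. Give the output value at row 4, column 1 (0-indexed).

The receptive field on the input at this output position is [6 1 5 / 6 2 1 / 2 1 7]. Elementwise product with the kernel and sum: 6·1 + 1·1 + 6·1 + 1·3 + 2·-1 + 1·3 + 7·-1.

10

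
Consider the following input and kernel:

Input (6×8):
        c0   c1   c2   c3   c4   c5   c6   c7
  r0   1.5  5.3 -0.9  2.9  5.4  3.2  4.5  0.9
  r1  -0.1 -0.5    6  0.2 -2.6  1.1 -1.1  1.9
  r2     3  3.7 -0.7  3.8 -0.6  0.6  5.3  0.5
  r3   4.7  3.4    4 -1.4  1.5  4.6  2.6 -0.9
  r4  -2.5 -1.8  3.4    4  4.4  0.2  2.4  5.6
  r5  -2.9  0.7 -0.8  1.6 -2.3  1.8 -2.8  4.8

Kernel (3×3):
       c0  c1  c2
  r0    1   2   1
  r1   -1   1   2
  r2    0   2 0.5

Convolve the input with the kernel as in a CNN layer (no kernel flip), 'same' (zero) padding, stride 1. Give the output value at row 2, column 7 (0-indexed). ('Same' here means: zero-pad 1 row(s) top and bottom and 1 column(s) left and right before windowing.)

-3.9

The receptive field on the zero-padded input at this output position is [-1.1 1.9 0 / 5.3 0.5 0 / 2.6 -0.9 0]. Elementwise product with the kernel and sum: -1.1·1 + 1.9·2 + 0·1 + 5.3·-1 + 0.5·1 + 0·2 + -0.9·2 + 0·0.5.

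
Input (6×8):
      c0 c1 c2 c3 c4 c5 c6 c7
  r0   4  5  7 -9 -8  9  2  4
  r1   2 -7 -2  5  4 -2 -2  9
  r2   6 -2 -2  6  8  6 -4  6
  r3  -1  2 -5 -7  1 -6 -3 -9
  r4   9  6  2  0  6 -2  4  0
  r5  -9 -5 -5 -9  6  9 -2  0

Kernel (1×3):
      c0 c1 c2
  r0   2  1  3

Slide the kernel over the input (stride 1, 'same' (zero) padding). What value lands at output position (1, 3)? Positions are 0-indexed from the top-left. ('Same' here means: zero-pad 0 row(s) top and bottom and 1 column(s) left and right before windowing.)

13

The receptive field on the zero-padded input at this output position is [-2 5 4]. Elementwise product with the kernel and sum: -2·2 + 5·1 + 4·3.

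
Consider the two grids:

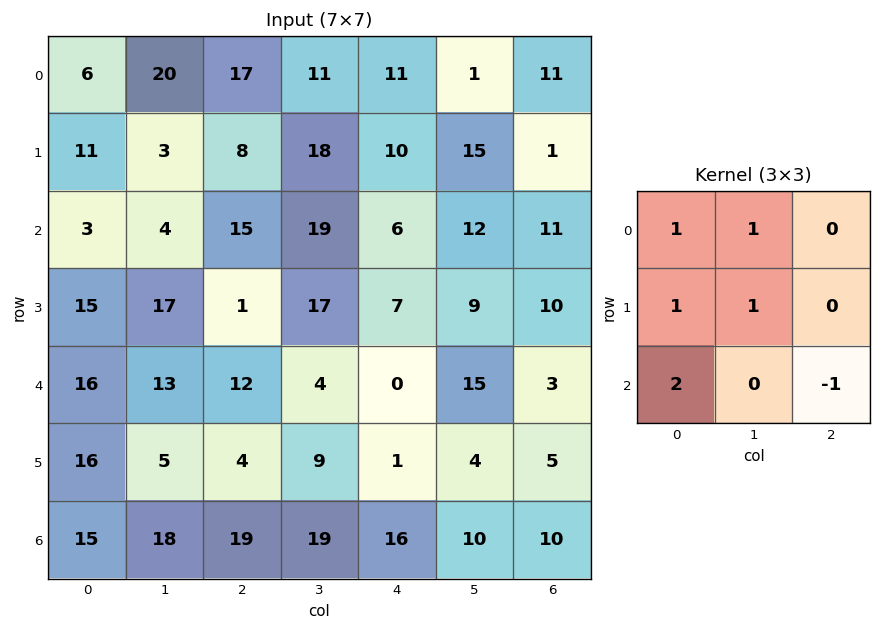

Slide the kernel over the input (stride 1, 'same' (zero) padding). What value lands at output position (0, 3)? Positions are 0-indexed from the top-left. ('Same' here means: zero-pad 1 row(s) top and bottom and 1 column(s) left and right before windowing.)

34

The receptive field on the zero-padded input at this output position is [0 0 0 / 17 11 11 / 8 18 10]. Elementwise product with the kernel and sum: 0·1 + 0·1 + 17·1 + 11·1 + 8·2 + 10·-1.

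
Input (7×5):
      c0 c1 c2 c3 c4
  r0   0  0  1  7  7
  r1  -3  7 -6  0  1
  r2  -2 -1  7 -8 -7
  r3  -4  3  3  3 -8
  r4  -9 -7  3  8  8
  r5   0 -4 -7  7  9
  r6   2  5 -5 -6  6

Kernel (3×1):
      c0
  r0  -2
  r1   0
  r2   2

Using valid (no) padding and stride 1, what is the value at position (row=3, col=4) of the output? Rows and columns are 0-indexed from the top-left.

34

The receptive field on the input at this output position is [-8 / 8 / 9]. Elementwise product with the kernel and sum: -8·-2 + 9·2.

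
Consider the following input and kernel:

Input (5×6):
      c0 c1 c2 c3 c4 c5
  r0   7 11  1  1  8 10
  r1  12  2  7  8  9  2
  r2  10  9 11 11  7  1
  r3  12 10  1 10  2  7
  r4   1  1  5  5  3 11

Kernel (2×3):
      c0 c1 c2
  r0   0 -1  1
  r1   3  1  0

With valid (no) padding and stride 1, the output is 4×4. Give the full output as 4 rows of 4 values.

Output[0,0]: The receptive field on the input at this output position is [7 11 1 / 12 2 7]. Elementwise product with the kernel and sum: 11·-1 + 1·1 + 12·3 + 2·1.
Output[0,1]: The receptive field on the input at this output position is [11 1 1 / 2 7 8]. Elementwise product with the kernel and sum: 1·-1 + 1·1 + 2·3 + 7·1.

28 13 36 35
44 39 45 33
48 31 9 26
-5 17 12 23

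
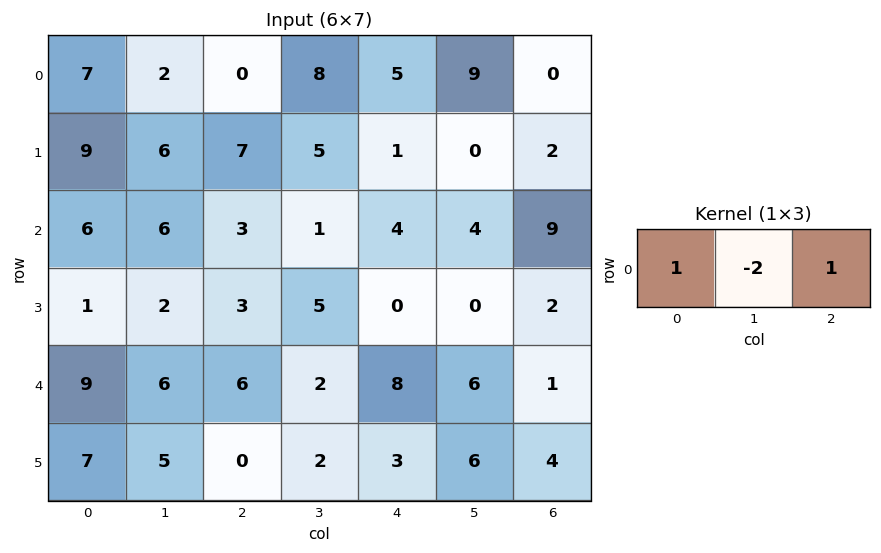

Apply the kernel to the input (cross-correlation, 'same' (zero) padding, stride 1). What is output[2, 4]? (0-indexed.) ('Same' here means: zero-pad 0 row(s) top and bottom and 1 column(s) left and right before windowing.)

The receptive field on the zero-padded input at this output position is [1 4 4]. Elementwise product with the kernel and sum: 1·1 + 4·-2 + 4·1.

-3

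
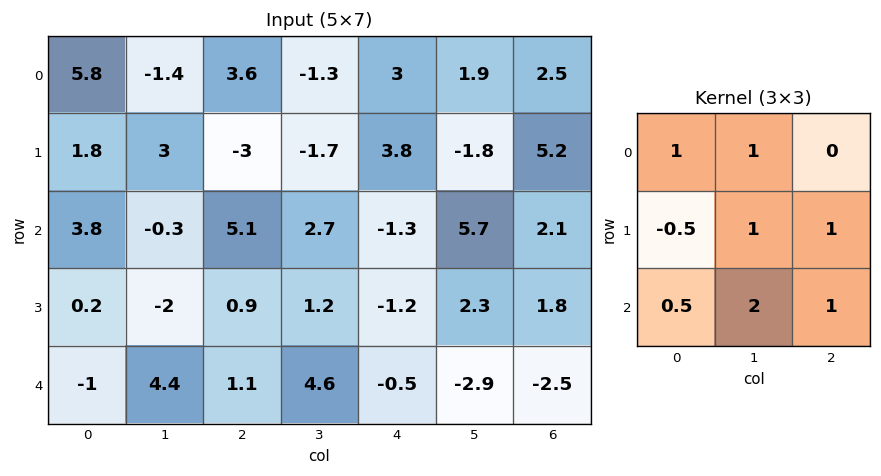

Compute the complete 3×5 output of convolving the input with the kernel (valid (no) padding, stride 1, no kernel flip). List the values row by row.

9.9 8.75 12.55 9 19.25
4.7 9.95 -4.2 5.65 16.25
11.7 16.9 16.6 0.3 0.55

Output[0,0]: The receptive field on the input at this output position is [5.8 -1.4 3.6 / 1.8 3 -3 / 3.8 -0.3 5.1]. Elementwise product with the kernel and sum: 5.8·1 + -1.4·1 + 1.8·-0.5 + 3·1 + -3·1 + 3.8·0.5 + -0.3·2 + 5.1·1.
Output[0,1]: The receptive field on the input at this output position is [-1.4 3.6 -1.3 / 3 -3 -1.7 / -0.3 5.1 2.7]. Elementwise product with the kernel and sum: -1.4·1 + 3.6·1 + 3·-0.5 + -3·1 + -1.7·1 + -0.3·0.5 + 5.1·2 + 2.7·1.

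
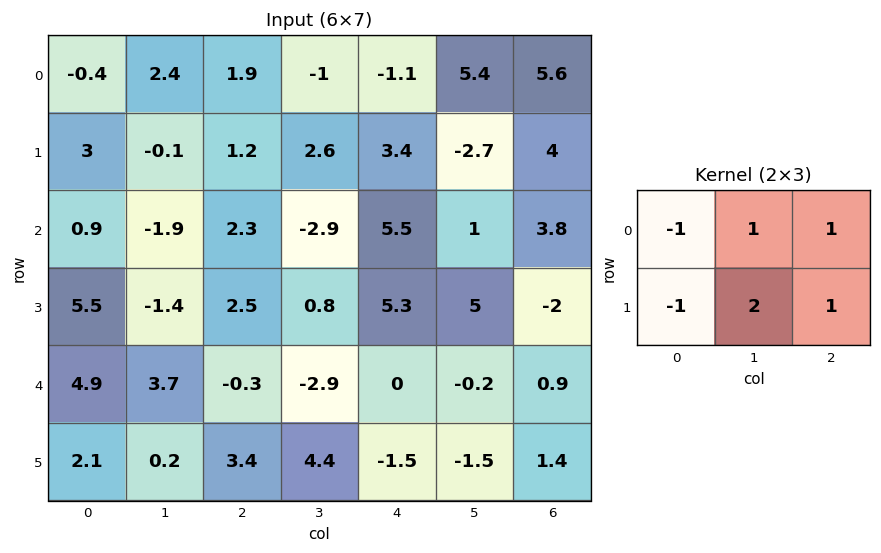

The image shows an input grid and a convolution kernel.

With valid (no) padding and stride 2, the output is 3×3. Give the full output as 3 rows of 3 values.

2.7 3.4 7.3
-6.3 4.7 2
0.2 1.3 0.6

Output[0,0]: The receptive field on the input at this output position is [-0.4 2.4 1.9 / 3 -0.1 1.2]. Elementwise product with the kernel and sum: -0.4·-1 + 2.4·1 + 1.9·1 + 3·-1 + -0.1·2 + 1.2·1.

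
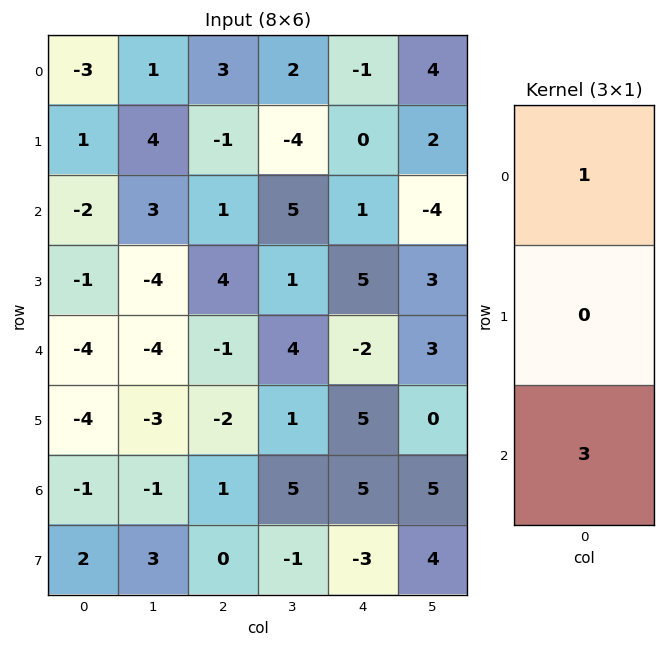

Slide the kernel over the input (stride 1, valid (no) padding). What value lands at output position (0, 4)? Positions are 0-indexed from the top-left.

2

The receptive field on the input at this output position is [-1 / 0 / 1]. Elementwise product with the kernel and sum: -1·1 + 1·3.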